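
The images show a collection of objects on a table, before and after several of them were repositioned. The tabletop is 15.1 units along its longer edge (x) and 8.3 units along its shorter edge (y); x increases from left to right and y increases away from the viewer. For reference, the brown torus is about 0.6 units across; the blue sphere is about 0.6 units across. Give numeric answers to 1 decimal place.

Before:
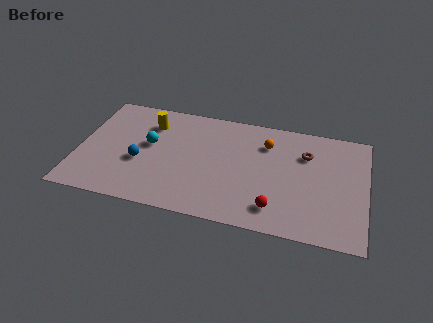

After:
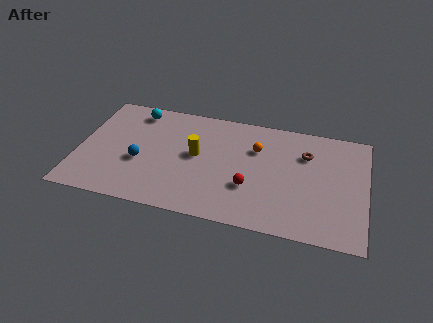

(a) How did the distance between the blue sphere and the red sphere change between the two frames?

-1.6

The distance was about 7.4 in the first image and 5.8 in the second, so they moved 1.6 units closer together.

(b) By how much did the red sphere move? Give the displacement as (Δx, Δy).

(-1.4, 1.2)

From the two frames, the red sphere sits at roughly (10.5, 1.6) before and (9.1, 2.8) after.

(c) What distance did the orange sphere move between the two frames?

0.7

The orange sphere moved from about (9.8, 6.2) to (9.3, 5.7), a distance of √(0.5² + 0.5²) ≈ 0.7.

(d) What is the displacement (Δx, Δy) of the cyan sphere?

(-0.9, 2.4)

From the two frames, the cyan sphere sits at roughly (3.7, 4.7) before and (2.8, 7.1) after.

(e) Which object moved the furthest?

the yellow cylinder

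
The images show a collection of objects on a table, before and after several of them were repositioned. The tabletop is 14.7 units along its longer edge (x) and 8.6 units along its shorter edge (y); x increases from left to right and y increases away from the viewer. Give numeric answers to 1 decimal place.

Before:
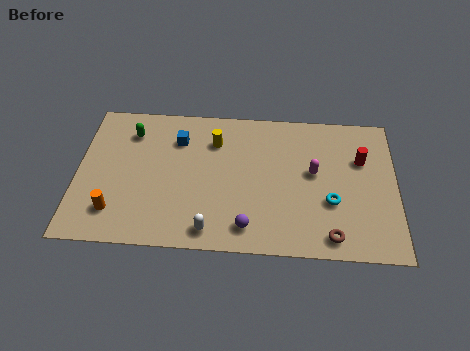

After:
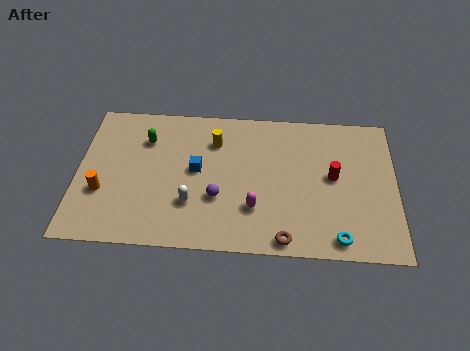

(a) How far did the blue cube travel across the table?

2.0

From (4.6, 6.4) to (5.5, 4.6), the blue cube covered √(0.9² + 1.8²) ≈ 2.0 units.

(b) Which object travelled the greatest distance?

the magenta capsule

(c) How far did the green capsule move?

0.8

The green capsule was near (2.4, 6.7) before and (3.1, 6.3) after, so it travelled √(0.7² + 0.4²) ≈ 0.8 units.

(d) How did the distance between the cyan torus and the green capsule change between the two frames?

+0.4

Before: roughly 10.0 units apart; after: 10.4. That's 0.4 units further apart.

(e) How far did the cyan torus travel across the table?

2.1

The cyan torus was near (11.7, 3.1) before and (12.0, 1.0) after, so it travelled √(0.3² + 2.1²) ≈ 2.1 units.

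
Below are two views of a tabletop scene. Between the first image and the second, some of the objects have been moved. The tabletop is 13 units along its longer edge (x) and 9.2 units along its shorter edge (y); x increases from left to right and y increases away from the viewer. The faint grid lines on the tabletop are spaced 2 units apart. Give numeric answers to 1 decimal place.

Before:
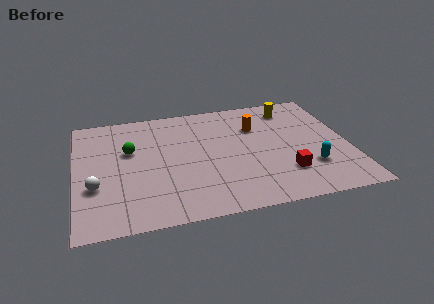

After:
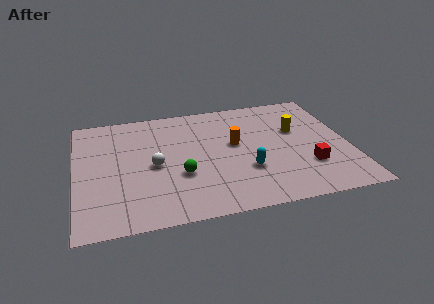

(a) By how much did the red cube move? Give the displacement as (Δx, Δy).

(1.1, 0.3)

From the two frames, the red cube sits at roughly (9.8, 2.4) before and (10.9, 2.7) after.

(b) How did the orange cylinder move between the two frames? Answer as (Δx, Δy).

(-1.1, -1.2)

From the two frames, the orange cylinder sits at roughly (8.7, 6.4) before and (7.6, 5.2) after.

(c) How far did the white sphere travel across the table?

3.0

The white sphere was near (0.9, 3.2) before and (3.7, 4.3) after, so it travelled √(2.8² + 1.1²) ≈ 3.0 units.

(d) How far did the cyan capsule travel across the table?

3.0

From (11.0, 2.6) to (8.0, 3.0), the cyan capsule covered √(3.0² + 0.4²) ≈ 3.0 units.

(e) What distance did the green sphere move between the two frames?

3.3

From (2.6, 5.7) to (4.9, 3.3), the green sphere covered √(2.3² + 2.4²) ≈ 3.3 units.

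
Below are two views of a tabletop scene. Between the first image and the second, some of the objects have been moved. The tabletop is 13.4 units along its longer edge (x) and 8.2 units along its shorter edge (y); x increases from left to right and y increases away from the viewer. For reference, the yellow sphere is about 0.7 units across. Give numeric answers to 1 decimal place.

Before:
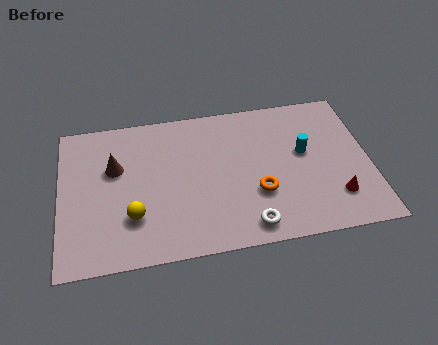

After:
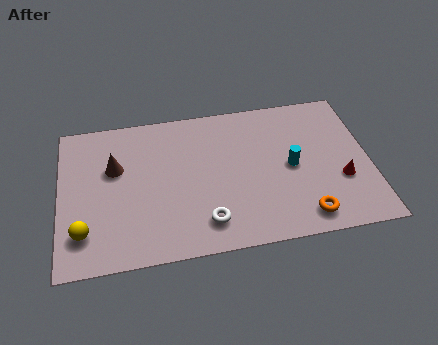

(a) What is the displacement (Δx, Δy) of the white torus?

(-1.8, 0.5)

The white torus started near (8.0, 1.1) and ended near (6.2, 1.6).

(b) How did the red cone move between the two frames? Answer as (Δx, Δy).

(0.3, 0.9)

The red cone started near (11.8, 2.0) and ended near (12.1, 2.9).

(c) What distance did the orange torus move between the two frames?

2.5

From (8.5, 2.8) to (10.4, 1.2), the orange torus covered √(1.9² + 1.6²) ≈ 2.5 units.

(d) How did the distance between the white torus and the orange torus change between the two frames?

+2.4

The distance was about 1.8 in the first image and 4.2 in the second, so they moved 2.4 units further apart.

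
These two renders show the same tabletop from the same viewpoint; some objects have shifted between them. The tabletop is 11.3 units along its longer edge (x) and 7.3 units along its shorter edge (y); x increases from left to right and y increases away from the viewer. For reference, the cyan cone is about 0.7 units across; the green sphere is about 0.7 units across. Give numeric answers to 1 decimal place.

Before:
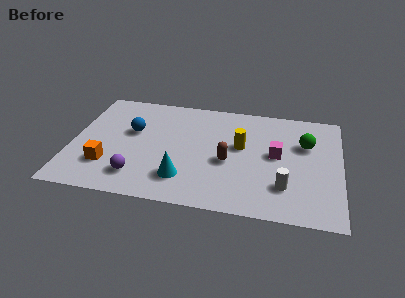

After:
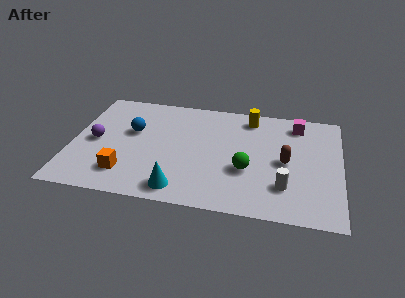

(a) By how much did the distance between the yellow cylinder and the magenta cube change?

+0.5

They were about 1.5 units apart before and 2.0 after — 0.5 units further apart.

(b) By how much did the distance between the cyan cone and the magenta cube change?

+2.5

They were about 4.4 units apart before and 6.9 after — 2.5 units further apart.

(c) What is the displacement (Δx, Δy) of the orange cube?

(0.8, -0.4)

The orange cube started near (1.6, 2.0) and ended near (2.4, 1.6).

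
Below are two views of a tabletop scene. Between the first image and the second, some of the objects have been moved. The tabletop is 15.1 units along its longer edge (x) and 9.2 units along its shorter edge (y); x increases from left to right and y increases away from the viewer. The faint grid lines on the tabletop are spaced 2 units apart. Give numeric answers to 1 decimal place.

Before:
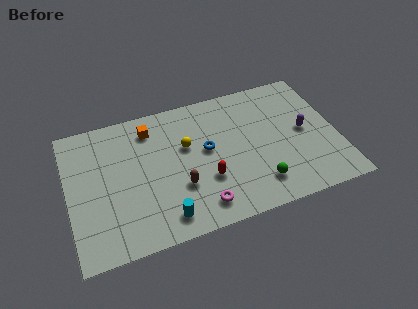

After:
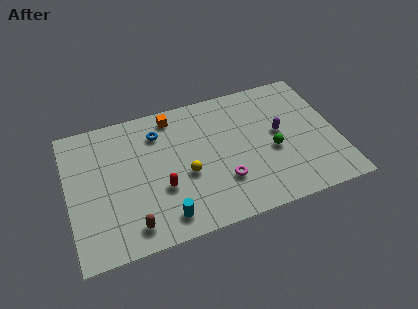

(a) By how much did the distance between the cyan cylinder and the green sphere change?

+1.5

The distance was about 5.3 in the first image and 6.8 in the second, so they moved 1.5 units further apart.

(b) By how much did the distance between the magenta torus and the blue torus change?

+1.8

Before: roughly 3.7 units apart; after: 5.5. That's 1.8 units further apart.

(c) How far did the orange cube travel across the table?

1.4

The orange cube was near (4.8, 7.5) before and (6.1, 8.0) after, so it travelled √(1.3² + 0.5²) ≈ 1.4 units.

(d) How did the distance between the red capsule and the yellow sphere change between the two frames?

-1.3

Before: roughly 2.8 units apart; after: 1.5. That's 1.3 units closer together.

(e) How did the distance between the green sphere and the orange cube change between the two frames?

-1.2

Before: roughly 7.9 units apart; after: 6.7. That's 1.2 units closer together.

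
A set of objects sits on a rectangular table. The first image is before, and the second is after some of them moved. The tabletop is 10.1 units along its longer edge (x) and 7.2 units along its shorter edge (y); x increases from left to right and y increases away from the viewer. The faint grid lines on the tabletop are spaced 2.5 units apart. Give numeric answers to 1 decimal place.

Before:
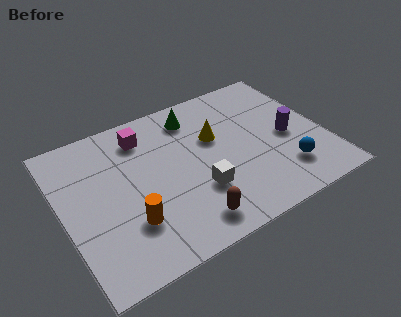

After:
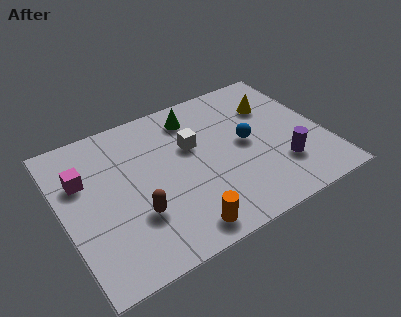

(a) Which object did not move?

the green cone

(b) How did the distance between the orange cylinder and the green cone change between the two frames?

+0.3

The distance was about 4.9 in the first image and 5.2 in the second, so they moved 0.3 units further apart.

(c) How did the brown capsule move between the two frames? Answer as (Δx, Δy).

(-1.8, 1.2)

The brown capsule started near (4.4, 1.1) and ended near (2.6, 2.3).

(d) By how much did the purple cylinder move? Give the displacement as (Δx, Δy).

(-0.5, -1.3)

From the two frames, the purple cylinder sits at roughly (8.7, 3.3) before and (8.2, 2.0) after.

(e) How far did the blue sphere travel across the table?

2.3

From (8.3, 1.7) to (7.1, 3.7), the blue sphere covered √(1.2² + 2.0²) ≈ 2.3 units.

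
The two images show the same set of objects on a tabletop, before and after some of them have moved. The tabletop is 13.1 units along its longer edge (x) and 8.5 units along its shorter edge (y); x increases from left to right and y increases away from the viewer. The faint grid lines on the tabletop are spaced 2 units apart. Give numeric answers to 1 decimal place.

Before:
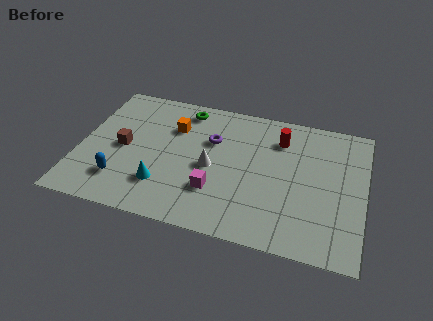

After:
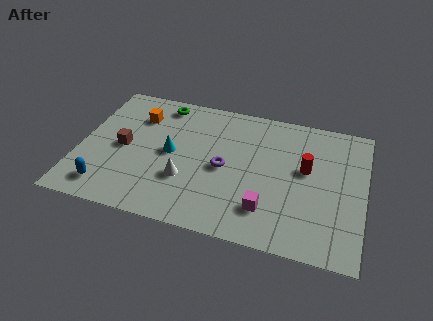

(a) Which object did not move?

the brown cube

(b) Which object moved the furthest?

the magenta cube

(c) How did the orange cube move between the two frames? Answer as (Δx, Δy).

(-1.7, 0.3)

From the two frames, the orange cube sits at roughly (4.2, 6.0) before and (2.5, 6.3) after.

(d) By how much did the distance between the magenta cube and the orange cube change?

+3.5

The distance was about 4.1 in the first image and 7.6 in the second, so they moved 3.5 units further apart.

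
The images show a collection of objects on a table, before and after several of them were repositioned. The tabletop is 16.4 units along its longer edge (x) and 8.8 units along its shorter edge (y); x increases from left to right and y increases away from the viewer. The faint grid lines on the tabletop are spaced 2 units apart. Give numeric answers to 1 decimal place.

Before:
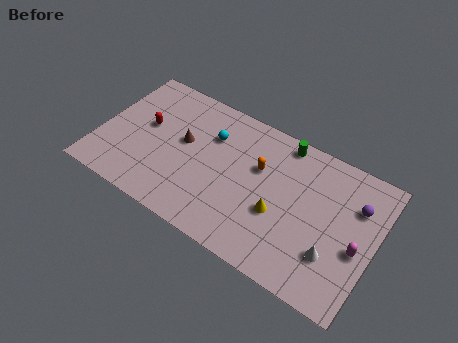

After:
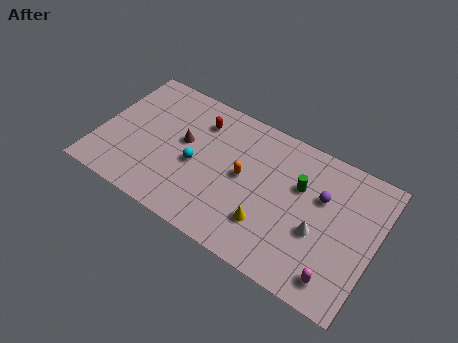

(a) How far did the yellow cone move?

1.1

From (10.9, 3.4) to (10.4, 2.4), the yellow cone covered √(0.5² + 1.0²) ≈ 1.1 units.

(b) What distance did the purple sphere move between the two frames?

2.1

From (15.1, 6.2) to (13.1, 5.7), the purple sphere covered √(2.0² + 0.5²) ≈ 2.1 units.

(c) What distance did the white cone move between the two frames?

1.3

The white cone moved from about (14.2, 2.6) to (13.2, 3.5), a distance of √(1.0² + 0.9²) ≈ 1.3.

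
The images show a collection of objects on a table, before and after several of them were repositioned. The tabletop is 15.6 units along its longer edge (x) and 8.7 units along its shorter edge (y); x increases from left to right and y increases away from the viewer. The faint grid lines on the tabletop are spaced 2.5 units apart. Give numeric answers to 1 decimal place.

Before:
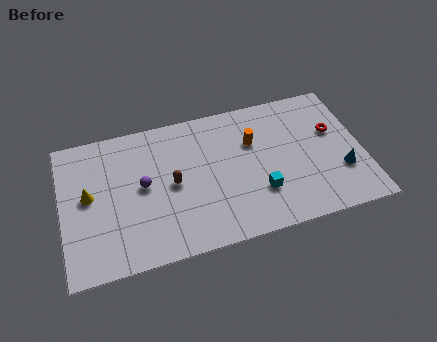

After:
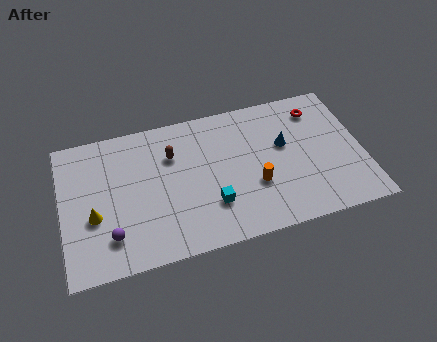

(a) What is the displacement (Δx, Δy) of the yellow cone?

(0.2, -1.3)

The yellow cone started near (1.4, 4.7) and ended near (1.6, 3.4).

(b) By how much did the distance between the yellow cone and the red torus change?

-0.4

The distance was about 12.8 in the first image and 12.4 in the second, so they moved 0.4 units closer together.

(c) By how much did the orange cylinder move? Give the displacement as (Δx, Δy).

(-0.1, -2.7)

From the two frames, the orange cylinder sits at roughly (10.0, 5.8) before and (9.9, 3.1) after.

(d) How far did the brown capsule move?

1.8

The brown capsule moved from about (5.7, 4.3) to (5.8, 6.1), a distance of √(0.1² + 1.8²) ≈ 1.8.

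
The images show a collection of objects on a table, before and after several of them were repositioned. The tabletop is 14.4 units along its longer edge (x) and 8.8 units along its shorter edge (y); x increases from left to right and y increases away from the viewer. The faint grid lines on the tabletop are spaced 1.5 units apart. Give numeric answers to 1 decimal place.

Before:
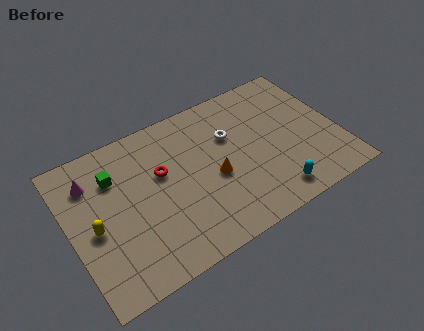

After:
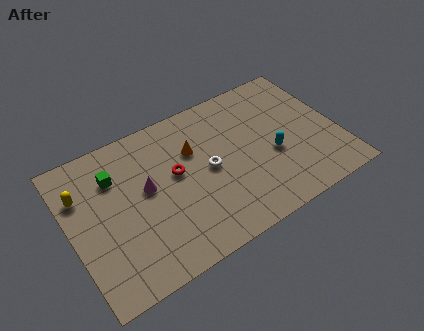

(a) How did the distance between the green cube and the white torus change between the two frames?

-1.0

Before: roughly 6.2 units apart; after: 5.2. That's 1.0 units closer together.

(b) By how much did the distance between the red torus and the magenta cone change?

-2.2

The distance was about 3.8 in the first image and 1.6 in the second, so they moved 2.2 units closer together.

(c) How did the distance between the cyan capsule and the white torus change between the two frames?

-1.3

The distance was about 4.8 in the first image and 3.5 in the second, so they moved 1.3 units closer together.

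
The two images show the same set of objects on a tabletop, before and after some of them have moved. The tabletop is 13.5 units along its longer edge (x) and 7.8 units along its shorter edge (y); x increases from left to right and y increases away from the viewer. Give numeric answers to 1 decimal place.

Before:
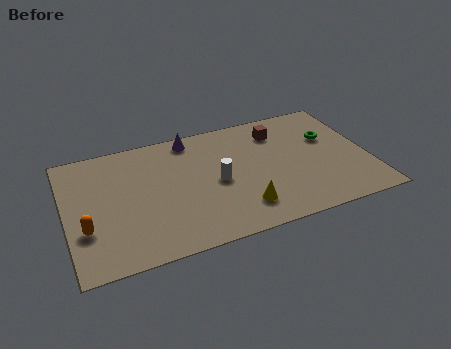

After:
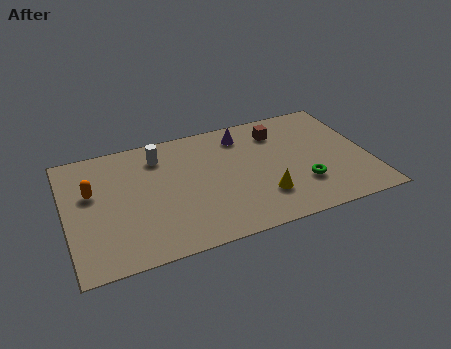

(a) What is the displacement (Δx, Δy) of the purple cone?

(2.3, -0.5)

The purple cone started near (5.8, 6.9) and ended near (8.1, 6.4).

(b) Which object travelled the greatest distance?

the white cylinder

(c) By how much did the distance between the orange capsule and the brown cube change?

-1.0

They were about 9.6 units apart before and 8.6 after — 1.0 units closer together.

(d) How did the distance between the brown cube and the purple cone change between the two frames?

-2.4

The distance was about 4.0 in the first image and 1.6 in the second, so they moved 2.4 units closer together.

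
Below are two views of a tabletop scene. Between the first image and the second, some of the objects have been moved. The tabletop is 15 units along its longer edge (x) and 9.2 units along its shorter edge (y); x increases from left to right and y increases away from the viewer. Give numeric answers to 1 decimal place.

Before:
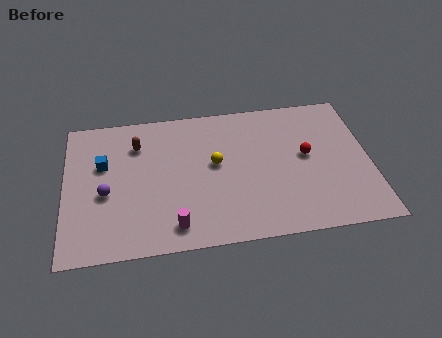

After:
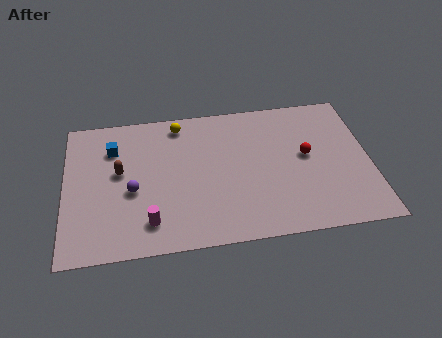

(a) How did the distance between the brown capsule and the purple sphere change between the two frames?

-2.0

They were about 3.4 units apart before and 1.4 after — 2.0 units closer together.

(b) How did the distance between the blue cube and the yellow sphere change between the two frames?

-2.0

The distance was about 5.5 in the first image and 3.5 in the second, so they moved 2.0 units closer together.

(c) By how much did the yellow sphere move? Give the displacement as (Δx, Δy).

(-1.7, 2.9)

The yellow sphere started near (7.4, 5.1) and ended near (5.7, 8.0).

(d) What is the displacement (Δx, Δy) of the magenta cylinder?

(-1.2, 0.4)

The magenta cylinder started near (5.3, 1.4) and ended near (4.1, 1.8).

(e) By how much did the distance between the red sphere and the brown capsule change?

+0.7

Before: roughly 8.5 units apart; after: 9.2. That's 0.7 units further apart.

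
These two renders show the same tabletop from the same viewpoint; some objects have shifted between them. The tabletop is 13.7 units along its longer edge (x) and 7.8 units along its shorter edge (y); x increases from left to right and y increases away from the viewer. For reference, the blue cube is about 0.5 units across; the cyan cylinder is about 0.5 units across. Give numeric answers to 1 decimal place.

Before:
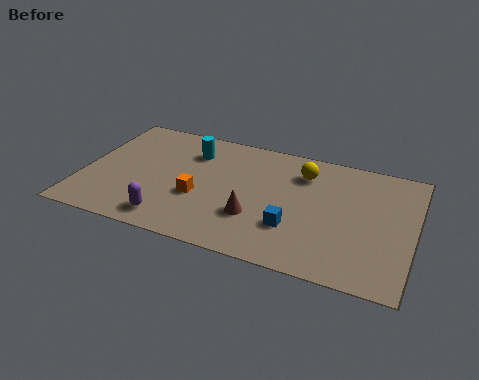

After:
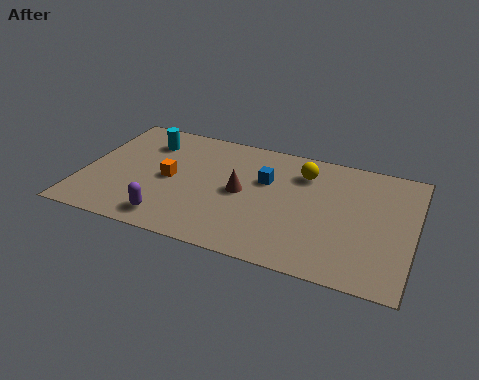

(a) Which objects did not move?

the purple capsule and the yellow sphere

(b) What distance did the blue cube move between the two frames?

3.0

The blue cube was near (8.9, 2.4) before and (7.5, 5.0) after, so it travelled √(1.4² + 2.6²) ≈ 3.0 units.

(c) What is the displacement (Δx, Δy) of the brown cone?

(-0.7, 1.4)

From the two frames, the brown cone sits at roughly (7.3, 2.5) before and (6.6, 3.9) after.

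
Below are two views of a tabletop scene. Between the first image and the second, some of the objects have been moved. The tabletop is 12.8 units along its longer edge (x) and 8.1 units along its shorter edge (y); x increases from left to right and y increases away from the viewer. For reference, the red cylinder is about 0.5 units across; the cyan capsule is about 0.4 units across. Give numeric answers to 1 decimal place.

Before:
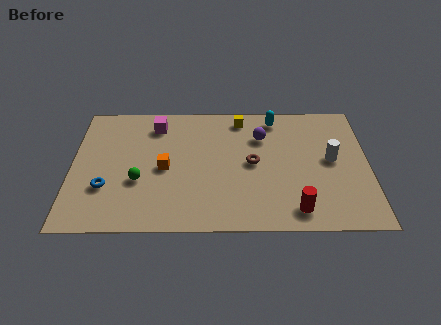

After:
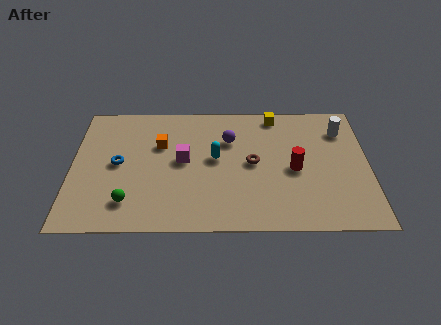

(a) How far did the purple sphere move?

1.4

From (8.2, 5.8) to (6.8, 5.6), the purple sphere covered √(1.4² + 0.2²) ≈ 1.4 units.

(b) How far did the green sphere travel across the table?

1.4

The green sphere was near (2.9, 3.0) before and (2.5, 1.7) after, so it travelled √(0.4² + 1.3²) ≈ 1.4 units.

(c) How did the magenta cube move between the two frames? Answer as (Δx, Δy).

(1.2, -2.3)

The magenta cube started near (3.6, 6.6) and ended near (4.8, 4.3).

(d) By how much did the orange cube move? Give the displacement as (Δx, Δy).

(-0.2, 1.5)

The orange cube started near (4.0, 3.8) and ended near (3.8, 5.3).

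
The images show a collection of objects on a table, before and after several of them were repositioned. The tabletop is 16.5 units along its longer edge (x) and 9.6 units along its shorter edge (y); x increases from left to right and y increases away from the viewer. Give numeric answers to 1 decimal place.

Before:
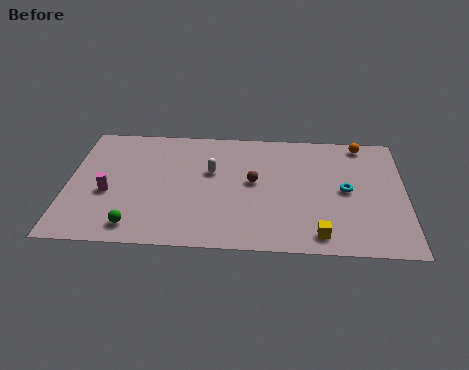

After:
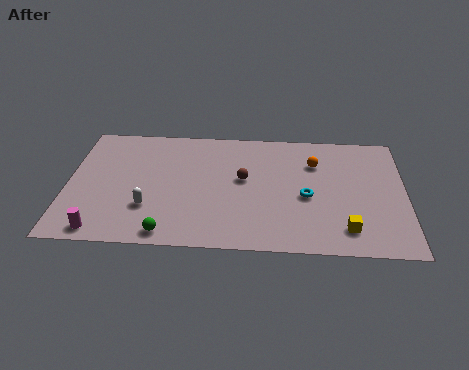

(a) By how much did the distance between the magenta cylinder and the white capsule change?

-2.5

The distance was about 5.4 in the first image and 2.9 in the second, so they moved 2.5 units closer together.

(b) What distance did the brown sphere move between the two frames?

0.5

From (9.1, 5.2) to (8.6, 5.4), the brown sphere covered √(0.5² + 0.2²) ≈ 0.5 units.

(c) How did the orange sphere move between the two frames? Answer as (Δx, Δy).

(-2.3, -1.7)

The orange sphere was at about (14.4, 8.6) and moved to about (12.1, 6.9).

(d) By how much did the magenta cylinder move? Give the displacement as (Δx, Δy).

(-0.2, -2.9)

The magenta cylinder started near (2.0, 3.9) and ended near (1.8, 1.0).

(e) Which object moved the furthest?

the white capsule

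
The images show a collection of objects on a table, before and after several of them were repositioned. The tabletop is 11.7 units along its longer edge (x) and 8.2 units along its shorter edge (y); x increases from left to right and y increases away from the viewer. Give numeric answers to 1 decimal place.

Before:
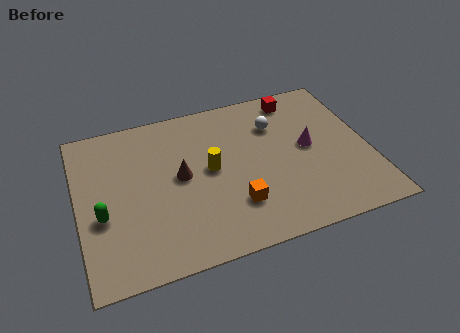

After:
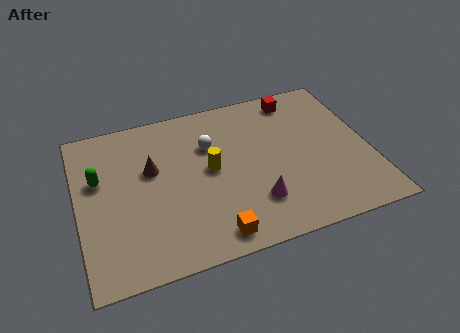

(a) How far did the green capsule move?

1.9

The green capsule moved from about (0.9, 3.2) to (0.9, 5.1), a distance of √(0.0² + 1.9²) ≈ 1.9.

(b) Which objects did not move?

the red cube and the yellow cylinder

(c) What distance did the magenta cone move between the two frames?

3.3

The magenta cone moved from about (9.3, 4.3) to (6.9, 2.1), a distance of √(2.4² + 2.2²) ≈ 3.3.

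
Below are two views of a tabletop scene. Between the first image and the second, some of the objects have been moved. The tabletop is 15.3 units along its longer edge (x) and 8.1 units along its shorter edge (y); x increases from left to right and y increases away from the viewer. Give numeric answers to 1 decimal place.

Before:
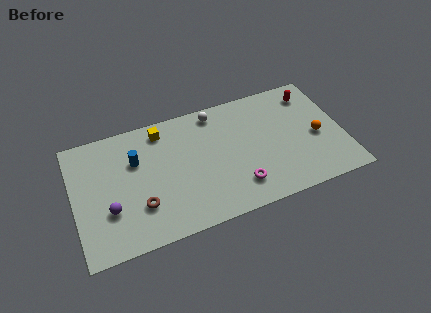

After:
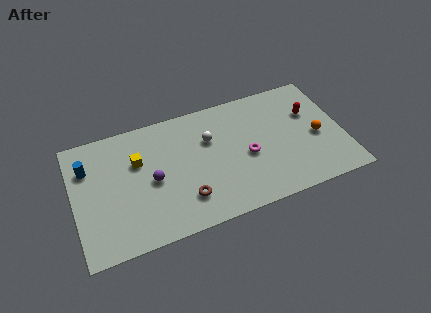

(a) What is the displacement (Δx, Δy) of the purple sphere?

(2.5, 1.1)

The purple sphere started near (1.9, 2.7) and ended near (4.4, 3.8).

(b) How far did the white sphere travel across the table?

1.8

The white sphere was near (8.3, 7.1) before and (7.8, 5.4) after, so it travelled √(0.5² + 1.7²) ≈ 1.8 units.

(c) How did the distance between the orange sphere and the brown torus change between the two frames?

-2.4

They were about 10.3 units apart before and 7.9 after — 2.4 units closer together.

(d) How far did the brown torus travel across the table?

2.5

The brown torus moved from about (3.6, 2.4) to (6.1, 2.0), a distance of √(2.5² + 0.4²) ≈ 2.5.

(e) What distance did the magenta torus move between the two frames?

1.9

From (9.1, 1.8) to (9.8, 3.6), the magenta torus covered √(0.7² + 1.8²) ≈ 1.9 units.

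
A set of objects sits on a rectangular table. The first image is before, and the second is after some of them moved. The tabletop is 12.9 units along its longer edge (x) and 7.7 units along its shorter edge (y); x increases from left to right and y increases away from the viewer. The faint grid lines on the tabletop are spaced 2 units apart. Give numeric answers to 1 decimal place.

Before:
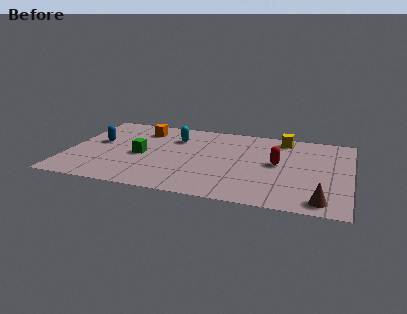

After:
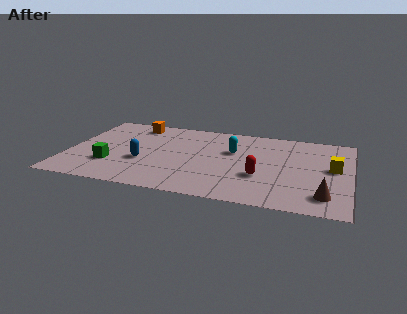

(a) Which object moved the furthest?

the yellow cube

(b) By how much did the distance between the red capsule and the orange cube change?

+0.5

Before: roughly 6.7 units apart; after: 7.2. That's 0.5 units further apart.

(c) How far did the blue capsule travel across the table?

2.7

The blue capsule was near (1.3, 4.4) before and (3.5, 2.9) after, so it travelled √(2.2² + 1.5²) ≈ 2.7 units.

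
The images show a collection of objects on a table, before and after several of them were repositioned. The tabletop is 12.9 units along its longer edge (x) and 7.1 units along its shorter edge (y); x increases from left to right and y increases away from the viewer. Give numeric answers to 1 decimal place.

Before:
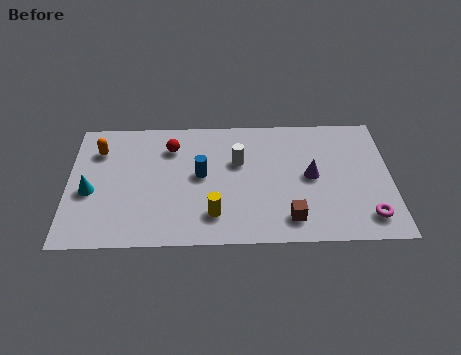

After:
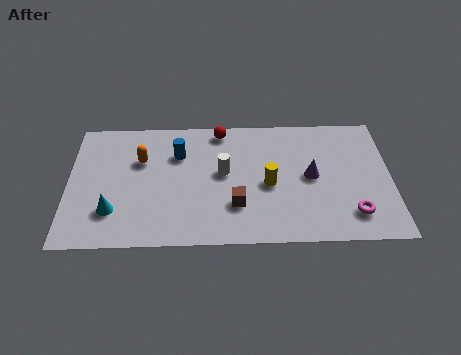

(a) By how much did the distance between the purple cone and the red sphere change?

-1.4

They were about 5.9 units apart before and 4.5 after — 1.4 units closer together.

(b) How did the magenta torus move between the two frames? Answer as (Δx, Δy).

(-0.6, 0.2)

The magenta torus started near (11.9, 1.3) and ended near (11.3, 1.5).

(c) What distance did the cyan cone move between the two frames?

1.4

The cyan cone moved from about (0.9, 3.0) to (1.8, 1.9), a distance of √(0.9² + 1.1²) ≈ 1.4.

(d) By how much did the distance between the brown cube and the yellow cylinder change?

-1.3

The distance was about 3.0 in the first image and 1.7 in the second, so they moved 1.3 units closer together.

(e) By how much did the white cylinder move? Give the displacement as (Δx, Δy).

(-0.6, -0.6)

The white cylinder started near (6.8, 4.5) and ended near (6.2, 3.9).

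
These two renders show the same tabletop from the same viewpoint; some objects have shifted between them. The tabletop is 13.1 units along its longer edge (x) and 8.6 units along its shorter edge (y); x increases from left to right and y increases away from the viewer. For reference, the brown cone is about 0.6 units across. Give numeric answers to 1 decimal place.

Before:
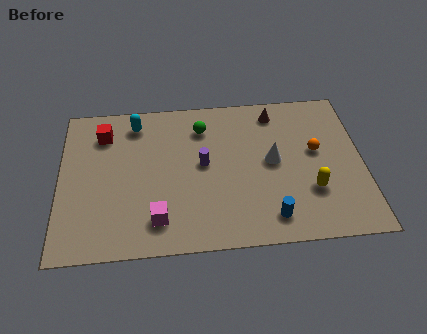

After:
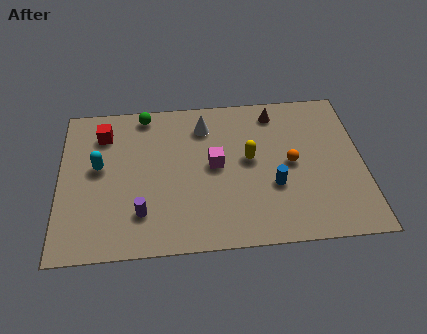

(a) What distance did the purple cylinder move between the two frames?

3.7

From (6.2, 4.6) to (3.5, 2.1), the purple cylinder covered √(2.7² + 2.5²) ≈ 3.7 units.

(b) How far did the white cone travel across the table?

3.7

The white cone was near (9.2, 4.5) before and (6.3, 6.8) after, so it travelled √(2.9² + 2.3²) ≈ 3.7 units.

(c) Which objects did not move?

the red cube and the brown cone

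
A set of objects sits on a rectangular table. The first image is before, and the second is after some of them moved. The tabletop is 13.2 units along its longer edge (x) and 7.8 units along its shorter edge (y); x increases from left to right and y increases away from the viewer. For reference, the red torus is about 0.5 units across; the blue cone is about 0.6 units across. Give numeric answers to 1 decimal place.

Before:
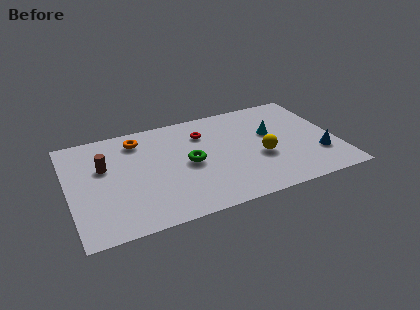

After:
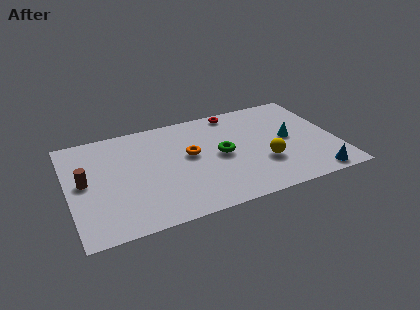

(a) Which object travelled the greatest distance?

the orange torus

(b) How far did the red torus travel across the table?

2.1

The red torus was near (6.8, 5.8) before and (8.5, 7.0) after, so it travelled √(1.7² + 1.2²) ≈ 2.1 units.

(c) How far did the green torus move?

1.6

The green torus moved from about (5.9, 3.8) to (7.5, 3.9), a distance of √(1.6² + 0.1²) ≈ 1.6.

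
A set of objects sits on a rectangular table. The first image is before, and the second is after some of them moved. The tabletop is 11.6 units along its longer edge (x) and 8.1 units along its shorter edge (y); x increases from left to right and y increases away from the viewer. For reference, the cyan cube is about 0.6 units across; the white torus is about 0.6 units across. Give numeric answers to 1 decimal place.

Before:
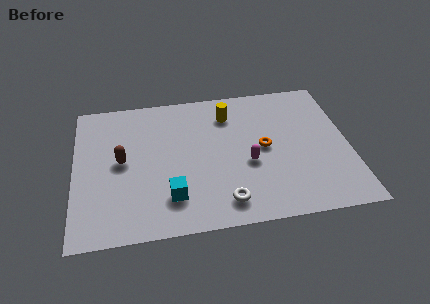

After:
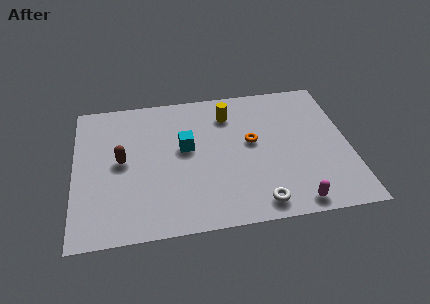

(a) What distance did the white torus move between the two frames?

1.4

From (6.2, 1.3) to (7.6, 1.0), the white torus covered √(1.4² + 0.3²) ≈ 1.4 units.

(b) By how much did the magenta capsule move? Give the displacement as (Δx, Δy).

(1.8, -2.5)

The magenta capsule started near (7.3, 3.3) and ended near (9.1, 0.8).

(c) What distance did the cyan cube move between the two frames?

2.8

The cyan cube moved from about (4.0, 1.9) to (4.7, 4.6), a distance of √(0.7² + 2.7²) ≈ 2.8.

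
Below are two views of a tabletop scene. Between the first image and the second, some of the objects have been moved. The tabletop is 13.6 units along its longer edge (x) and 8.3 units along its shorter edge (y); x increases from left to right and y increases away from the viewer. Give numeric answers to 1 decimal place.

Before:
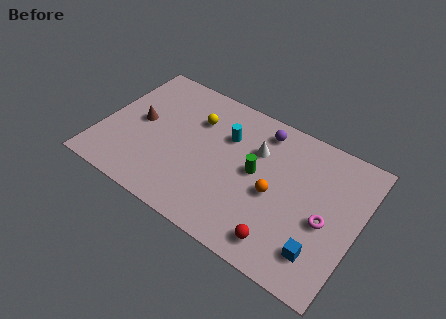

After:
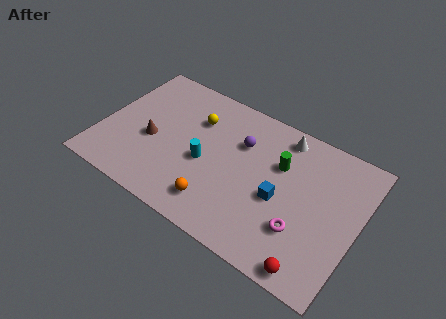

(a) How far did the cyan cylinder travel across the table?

2.2

From (6.4, 5.7) to (5.6, 3.6), the cyan cylinder covered √(0.8² + 2.1²) ≈ 2.2 units.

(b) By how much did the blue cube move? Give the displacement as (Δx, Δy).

(-2.4, 1.8)

From the two frames, the blue cube sits at roughly (12.0, 1.8) before and (9.6, 3.6) after.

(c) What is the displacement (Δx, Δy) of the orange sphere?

(-2.7, -2.1)

The orange sphere was at about (9.3, 3.7) and moved to about (6.6, 1.6).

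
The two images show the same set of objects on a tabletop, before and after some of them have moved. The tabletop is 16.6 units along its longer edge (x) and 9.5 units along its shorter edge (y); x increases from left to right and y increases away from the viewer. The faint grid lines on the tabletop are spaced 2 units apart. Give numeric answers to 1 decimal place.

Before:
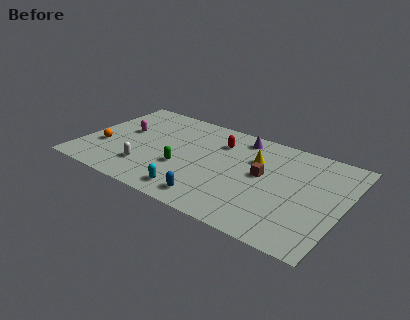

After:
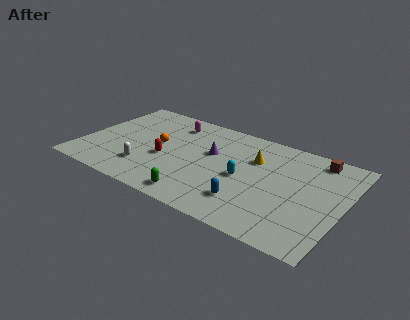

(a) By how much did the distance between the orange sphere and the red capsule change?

-6.6

They were about 8.0 units apart before and 1.4 after — 6.6 units closer together.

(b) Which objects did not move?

the white capsule and the yellow cone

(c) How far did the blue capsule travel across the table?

2.3

From (8.9, 1.4) to (11.0, 2.3), the blue capsule covered √(2.1² + 0.9²) ≈ 2.3 units.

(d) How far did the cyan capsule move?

4.1

From (7.6, 1.4) to (10.4, 4.4), the cyan capsule covered √(2.8² + 3.0²) ≈ 4.1 units.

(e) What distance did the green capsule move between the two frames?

2.7

The green capsule moved from about (6.6, 3.5) to (8.0, 1.2), a distance of √(1.4² + 2.3²) ≈ 2.7.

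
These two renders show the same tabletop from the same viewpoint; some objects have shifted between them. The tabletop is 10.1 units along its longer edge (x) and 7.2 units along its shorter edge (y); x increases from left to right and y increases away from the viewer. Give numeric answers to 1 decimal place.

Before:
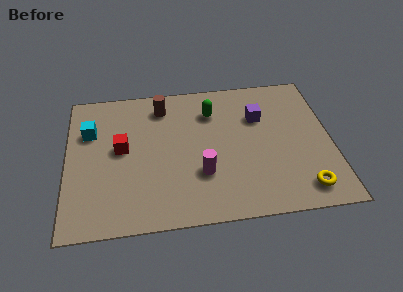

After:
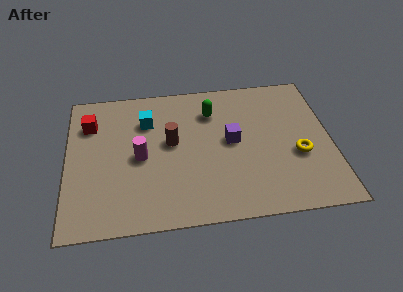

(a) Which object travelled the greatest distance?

the magenta cylinder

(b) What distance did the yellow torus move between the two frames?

1.7

The yellow torus was near (8.9, 1.1) before and (8.8, 2.8) after, so it travelled √(0.1² + 1.7²) ≈ 1.7 units.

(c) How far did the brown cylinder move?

1.9

The brown cylinder was near (3.7, 5.9) before and (4.0, 4.0) after, so it travelled √(0.3² + 1.9²) ≈ 1.9 units.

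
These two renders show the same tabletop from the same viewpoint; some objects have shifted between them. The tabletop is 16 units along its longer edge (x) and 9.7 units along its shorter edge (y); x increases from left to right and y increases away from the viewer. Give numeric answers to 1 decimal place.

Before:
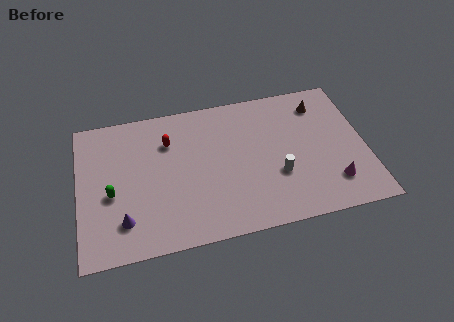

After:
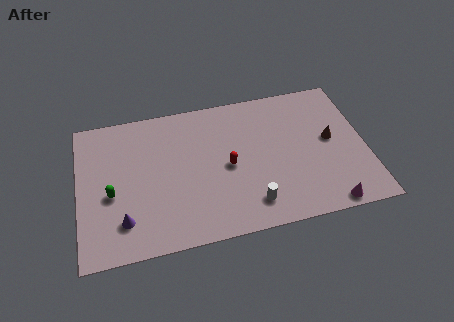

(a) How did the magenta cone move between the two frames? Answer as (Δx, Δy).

(-0.4, -1.4)

The magenta cone was at about (14.0, 2.2) and moved to about (13.6, 0.8).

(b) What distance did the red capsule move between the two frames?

4.0

The red capsule was near (5.1, 7.0) before and (8.3, 4.6) after, so it travelled √(3.2² + 2.4²) ≈ 4.0 units.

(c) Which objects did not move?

the green capsule and the purple cone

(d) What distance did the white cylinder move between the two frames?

2.3

From (11.0, 3.4) to (9.4, 1.8), the white cylinder covered √(1.6² + 1.6²) ≈ 2.3 units.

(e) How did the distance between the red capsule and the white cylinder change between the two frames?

-3.9

The distance was about 6.9 in the first image and 3.0 in the second, so they moved 3.9 units closer together.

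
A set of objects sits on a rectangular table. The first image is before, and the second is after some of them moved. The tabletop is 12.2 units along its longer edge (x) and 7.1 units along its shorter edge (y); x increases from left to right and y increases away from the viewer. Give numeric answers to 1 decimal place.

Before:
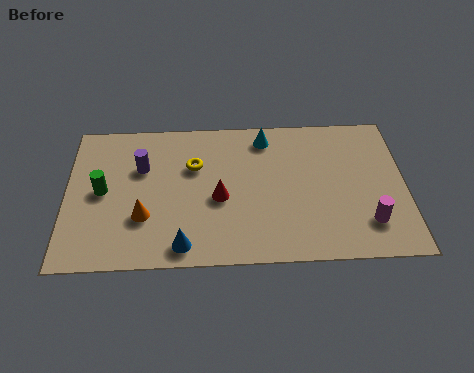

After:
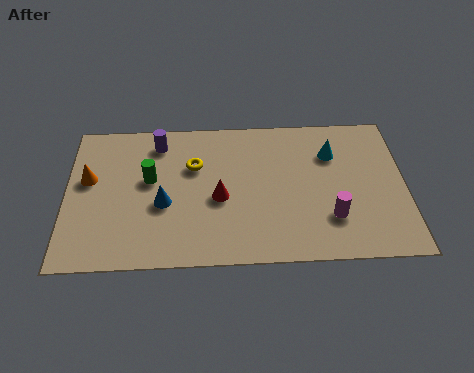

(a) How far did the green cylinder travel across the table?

1.8

From (1.3, 3.6) to (3.0, 4.1), the green cylinder covered √(1.7² + 0.5²) ≈ 1.8 units.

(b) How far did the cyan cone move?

2.6

The cyan cone was near (7.2, 6.0) before and (9.6, 5.1) after, so it travelled √(2.4² + 0.9²) ≈ 2.6 units.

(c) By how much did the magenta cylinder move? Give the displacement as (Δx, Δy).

(-1.3, 0.3)

The magenta cylinder was at about (10.8, 1.7) and moved to about (9.5, 2.0).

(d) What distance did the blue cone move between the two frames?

2.1

The blue cone was near (4.2, 0.9) before and (3.5, 2.9) after, so it travelled √(0.7² + 2.0²) ≈ 2.1 units.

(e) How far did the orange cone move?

2.8

The orange cone moved from about (2.8, 2.3) to (0.8, 4.2), a distance of √(2.0² + 1.9²) ≈ 2.8.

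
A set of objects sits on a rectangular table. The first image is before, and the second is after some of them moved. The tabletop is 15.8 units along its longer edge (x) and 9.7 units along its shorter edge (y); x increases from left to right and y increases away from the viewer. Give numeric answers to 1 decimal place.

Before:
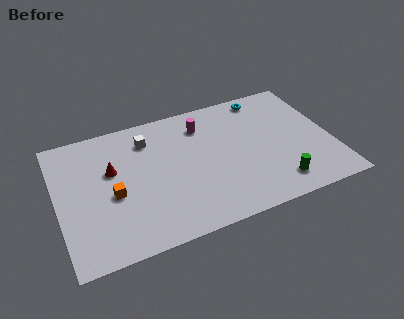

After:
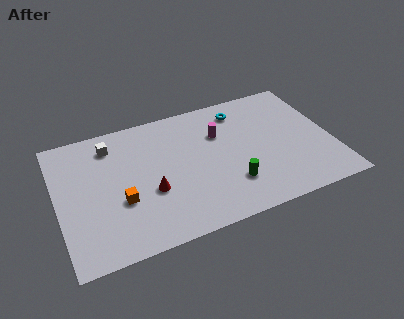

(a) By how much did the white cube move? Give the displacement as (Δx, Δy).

(-2.1, 0.3)

From the two frames, the white cube sits at roughly (5.4, 7.6) before and (3.3, 7.9) after.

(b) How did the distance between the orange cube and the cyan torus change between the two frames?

-1.7

They were about 10.3 units apart before and 8.6 after — 1.7 units closer together.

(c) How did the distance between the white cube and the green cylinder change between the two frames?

-0.8

They were about 9.1 units apart before and 8.3 after — 0.8 units closer together.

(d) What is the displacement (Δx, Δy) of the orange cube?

(0.4, -0.6)

The orange cube was at about (3.1, 4.2) and moved to about (3.5, 3.6).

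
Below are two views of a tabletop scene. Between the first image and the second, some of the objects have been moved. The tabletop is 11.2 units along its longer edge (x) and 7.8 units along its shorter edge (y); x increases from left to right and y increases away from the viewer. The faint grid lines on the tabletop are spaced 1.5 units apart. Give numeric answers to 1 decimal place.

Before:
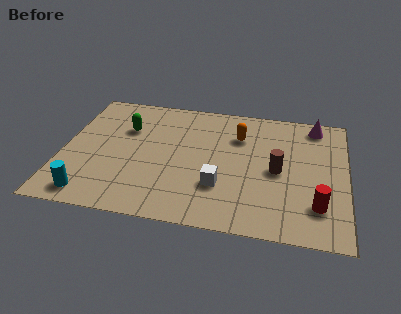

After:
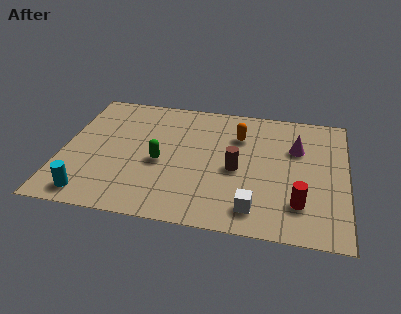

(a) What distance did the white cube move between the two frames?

1.8

From (6.3, 2.4) to (7.7, 1.3), the white cube covered √(1.4² + 1.1²) ≈ 1.8 units.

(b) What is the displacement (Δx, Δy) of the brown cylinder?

(-1.6, -0.2)

The brown cylinder started near (8.5, 3.7) and ended near (6.9, 3.5).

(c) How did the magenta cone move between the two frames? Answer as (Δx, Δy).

(-0.7, -1.6)

The magenta cone started near (9.9, 6.8) and ended near (9.2, 5.2).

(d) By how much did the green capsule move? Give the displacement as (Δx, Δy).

(1.5, -1.9)

The green capsule was at about (2.4, 5.3) and moved to about (3.9, 3.4).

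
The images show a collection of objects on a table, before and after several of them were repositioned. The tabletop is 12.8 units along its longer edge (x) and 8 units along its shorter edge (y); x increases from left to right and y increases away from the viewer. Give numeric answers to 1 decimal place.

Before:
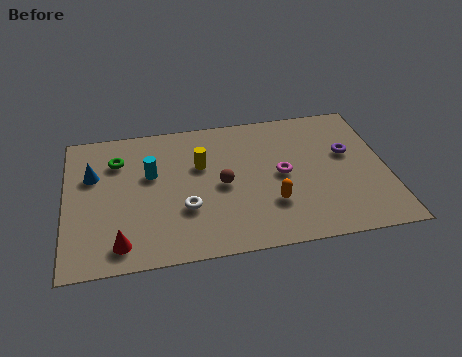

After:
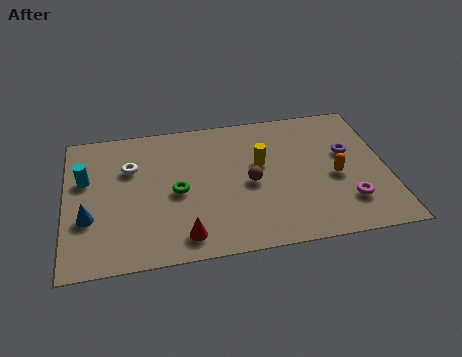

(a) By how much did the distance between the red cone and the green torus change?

-2.2

The distance was about 4.7 in the first image and 2.5 in the second, so they moved 2.2 units closer together.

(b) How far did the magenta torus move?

3.2

From (8.6, 4.0) to (11.1, 2.0), the magenta torus covered √(2.5² + 2.0²) ≈ 3.2 units.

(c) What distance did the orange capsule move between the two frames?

2.8

The orange capsule was near (8.1, 2.4) before and (10.7, 3.5) after, so it travelled √(2.6² + 1.1²) ≈ 2.8 units.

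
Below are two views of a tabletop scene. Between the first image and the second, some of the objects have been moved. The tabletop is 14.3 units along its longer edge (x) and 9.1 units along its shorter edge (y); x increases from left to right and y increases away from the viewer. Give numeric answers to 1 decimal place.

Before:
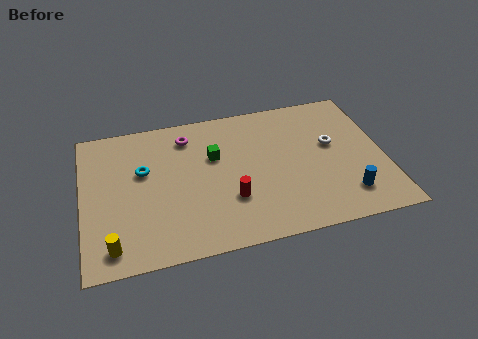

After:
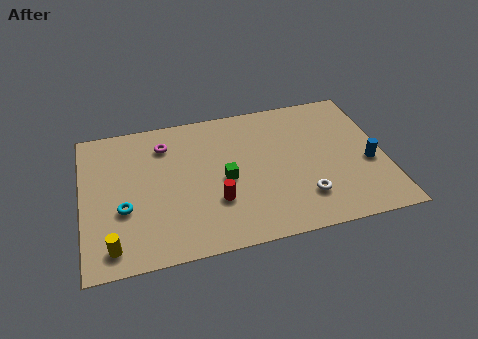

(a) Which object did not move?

the yellow cylinder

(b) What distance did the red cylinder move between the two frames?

0.7

The red cylinder moved from about (6.9, 2.9) to (6.2, 2.9), a distance of √(0.7² + 0.0²) ≈ 0.7.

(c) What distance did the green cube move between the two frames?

1.6

The green cube was near (6.3, 5.8) before and (6.7, 4.2) after, so it travelled √(0.4² + 1.6²) ≈ 1.6 units.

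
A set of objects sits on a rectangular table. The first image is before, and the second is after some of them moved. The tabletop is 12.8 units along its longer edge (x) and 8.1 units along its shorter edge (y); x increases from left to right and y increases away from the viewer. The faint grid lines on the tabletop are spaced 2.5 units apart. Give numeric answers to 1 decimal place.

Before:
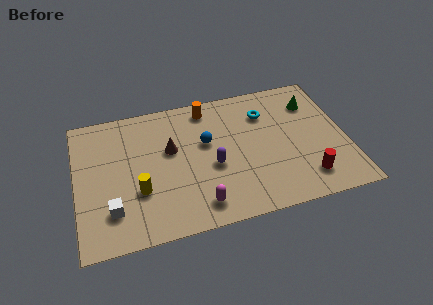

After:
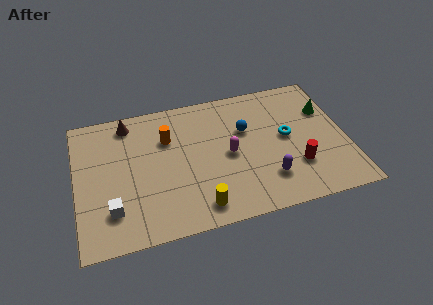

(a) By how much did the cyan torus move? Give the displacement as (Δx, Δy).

(0.9, -1.7)

The cyan torus started near (9.1, 6.0) and ended near (10.0, 4.3).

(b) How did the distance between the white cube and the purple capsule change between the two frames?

+2.3

Before: roughly 5.0 units apart; after: 7.3. That's 2.3 units further apart.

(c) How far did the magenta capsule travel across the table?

3.1

From (5.6, 1.3) to (7.2, 3.9), the magenta capsule covered √(1.6² + 2.6²) ≈ 3.1 units.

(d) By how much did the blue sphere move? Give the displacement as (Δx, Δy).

(1.9, 0.3)

From the two frames, the blue sphere sits at roughly (6.2, 4.9) before and (8.1, 5.2) after.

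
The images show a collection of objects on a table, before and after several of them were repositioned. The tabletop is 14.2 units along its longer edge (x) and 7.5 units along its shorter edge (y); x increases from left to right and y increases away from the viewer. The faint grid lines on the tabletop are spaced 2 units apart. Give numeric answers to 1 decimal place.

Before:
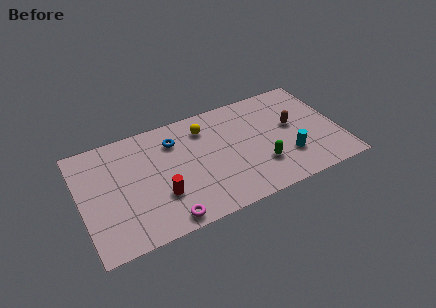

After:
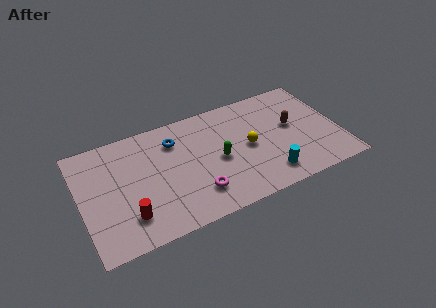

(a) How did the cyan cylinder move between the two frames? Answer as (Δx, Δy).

(-1.2, -0.8)

The cyan cylinder started near (11.2, 2.2) and ended near (10.0, 1.4).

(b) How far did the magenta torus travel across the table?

2.1

The magenta torus was near (4.3, 0.8) before and (6.1, 1.8) after, so it travelled √(1.8² + 1.0²) ≈ 2.1 units.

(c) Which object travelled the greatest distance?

the yellow sphere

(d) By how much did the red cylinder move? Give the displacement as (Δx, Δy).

(-1.8, -0.6)

The red cylinder was at about (4.2, 2.4) and moved to about (2.4, 1.8).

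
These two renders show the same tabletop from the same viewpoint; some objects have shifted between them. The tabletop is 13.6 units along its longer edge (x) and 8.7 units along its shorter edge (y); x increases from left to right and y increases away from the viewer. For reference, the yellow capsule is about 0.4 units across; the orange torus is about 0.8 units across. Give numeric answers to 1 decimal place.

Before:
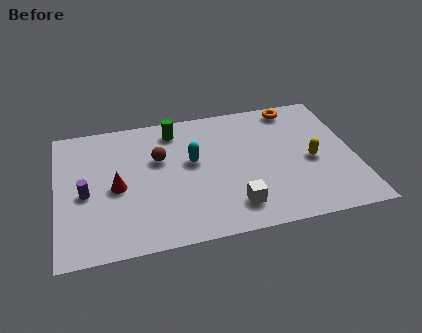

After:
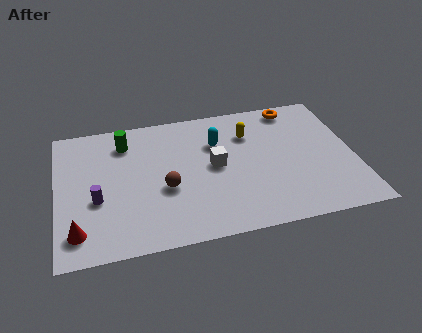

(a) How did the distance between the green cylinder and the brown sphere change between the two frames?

+1.8

They were about 2.0 units apart before and 3.8 after — 1.8 units further apart.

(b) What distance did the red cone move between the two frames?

3.0

From (2.7, 4.0) to (0.9, 1.6), the red cone covered √(1.8² + 2.4²) ≈ 3.0 units.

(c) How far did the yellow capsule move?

3.6

From (11.6, 3.9) to (8.9, 6.3), the yellow capsule covered √(2.7² + 2.4²) ≈ 3.6 units.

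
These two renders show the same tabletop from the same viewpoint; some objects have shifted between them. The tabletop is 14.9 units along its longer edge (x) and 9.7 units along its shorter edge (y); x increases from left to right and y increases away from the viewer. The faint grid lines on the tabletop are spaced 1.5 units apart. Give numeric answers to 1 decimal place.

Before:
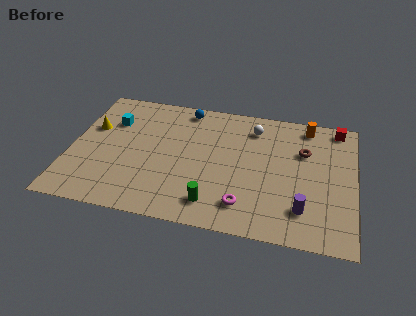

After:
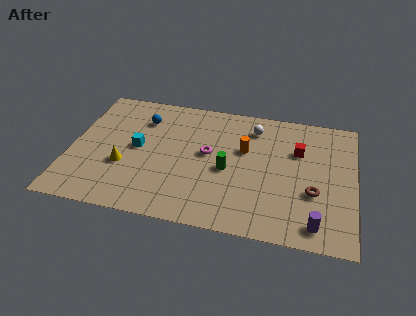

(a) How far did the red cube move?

3.0

The red cube was near (13.9, 8.7) before and (11.9, 6.5) after, so it travelled √(2.0² + 2.2²) ≈ 3.0 units.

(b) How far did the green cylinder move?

2.7

The green cylinder was near (7.7, 1.7) before and (8.3, 4.3) after, so it travelled √(0.6² + 2.6²) ≈ 2.7 units.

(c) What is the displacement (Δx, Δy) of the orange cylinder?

(-3.2, -2.5)

From the two frames, the orange cylinder sits at roughly (12.3, 8.5) before and (9.1, 6.0) after.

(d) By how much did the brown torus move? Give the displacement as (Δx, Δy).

(0.6, -3.0)

The brown torus started near (12.2, 6.5) and ended near (12.8, 3.5).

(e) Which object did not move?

the white sphere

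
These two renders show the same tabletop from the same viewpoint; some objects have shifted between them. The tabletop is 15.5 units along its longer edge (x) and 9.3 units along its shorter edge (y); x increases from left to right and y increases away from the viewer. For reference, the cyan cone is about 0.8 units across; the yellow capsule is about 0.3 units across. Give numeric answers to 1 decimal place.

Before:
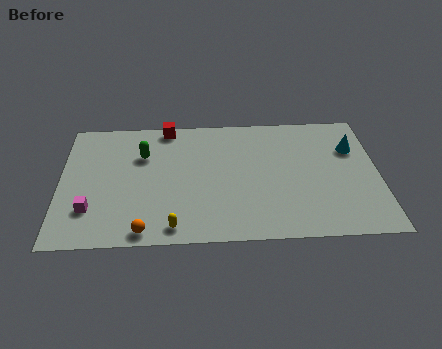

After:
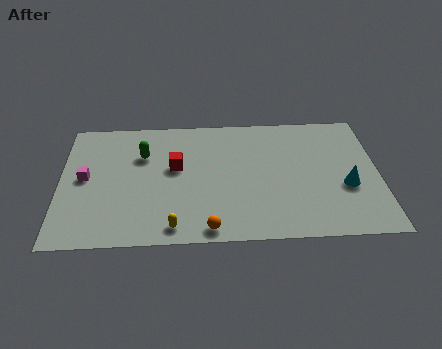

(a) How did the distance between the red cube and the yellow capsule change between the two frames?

-3.1

They were about 7.4 units apart before and 4.3 after — 3.1 units closer together.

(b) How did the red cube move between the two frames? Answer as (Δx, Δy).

(0.4, -3.1)

The red cube was at about (5.2, 8.5) and moved to about (5.6, 5.4).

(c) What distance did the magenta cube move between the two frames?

2.3

From (1.5, 2.5) to (1.2, 4.8), the magenta cube covered √(0.3² + 2.3²) ≈ 2.3 units.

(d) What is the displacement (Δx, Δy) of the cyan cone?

(-0.4, -2.8)

The cyan cone started near (14.3, 6.4) and ended near (13.9, 3.6).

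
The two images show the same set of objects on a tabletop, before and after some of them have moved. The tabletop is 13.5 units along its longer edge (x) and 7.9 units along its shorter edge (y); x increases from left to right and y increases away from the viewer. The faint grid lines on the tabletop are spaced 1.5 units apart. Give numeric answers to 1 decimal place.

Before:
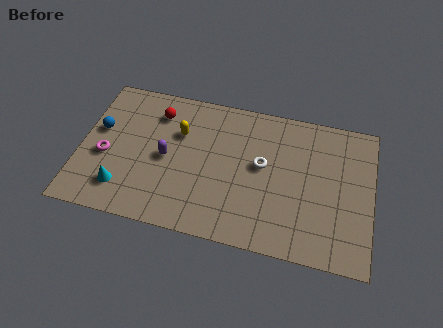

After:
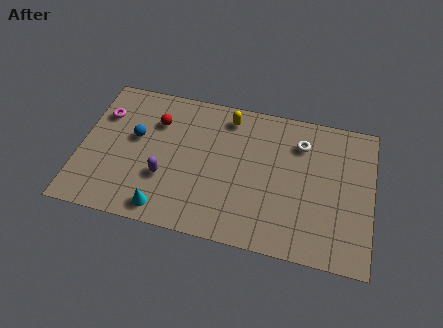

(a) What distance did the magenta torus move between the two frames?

2.3

The magenta torus was near (1.2, 3.3) before and (0.9, 5.6) after, so it travelled √(0.3² + 2.3²) ≈ 2.3 units.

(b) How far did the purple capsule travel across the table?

1.1

The purple capsule was near (4.0, 3.8) before and (4.0, 2.7) after, so it travelled √(0.0² + 1.1²) ≈ 1.1 units.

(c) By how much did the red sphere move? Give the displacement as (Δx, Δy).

(0.0, -0.5)

The red sphere started near (3.4, 6.2) and ended near (3.4, 5.7).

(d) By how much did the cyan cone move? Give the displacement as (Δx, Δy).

(2.0, -0.7)

The cyan cone started near (2.1, 1.7) and ended near (4.1, 1.0).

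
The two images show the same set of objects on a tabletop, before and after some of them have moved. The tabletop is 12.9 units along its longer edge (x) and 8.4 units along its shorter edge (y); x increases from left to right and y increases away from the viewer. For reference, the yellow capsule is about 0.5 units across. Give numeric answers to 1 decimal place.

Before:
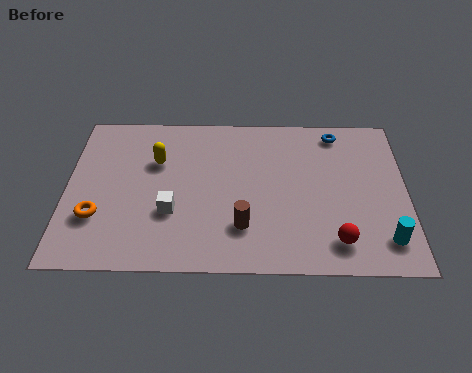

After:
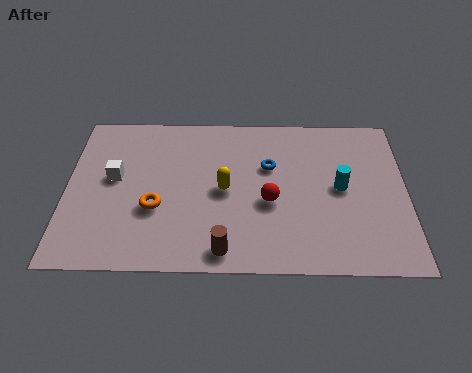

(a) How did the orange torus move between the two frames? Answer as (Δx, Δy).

(2.2, 0.5)

The orange torus started near (1.2, 2.6) and ended near (3.4, 3.1).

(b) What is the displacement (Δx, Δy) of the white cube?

(-2.2, 1.8)

The white cube was at about (4.0, 2.9) and moved to about (1.8, 4.7).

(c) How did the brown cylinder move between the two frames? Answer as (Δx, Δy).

(-0.7, -1.2)

The brown cylinder was at about (6.7, 2.2) and moved to about (6.0, 1.0).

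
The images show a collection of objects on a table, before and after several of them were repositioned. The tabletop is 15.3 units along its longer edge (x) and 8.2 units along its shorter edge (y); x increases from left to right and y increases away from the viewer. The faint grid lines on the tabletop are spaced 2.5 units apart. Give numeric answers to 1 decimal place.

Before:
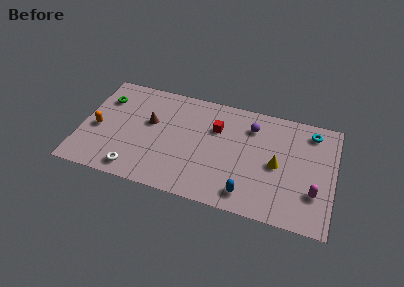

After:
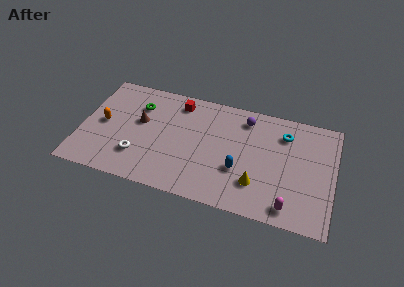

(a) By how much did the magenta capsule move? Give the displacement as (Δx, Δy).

(-1.4, -1.4)

The magenta capsule started near (14.2, 2.5) and ended near (12.8, 1.1).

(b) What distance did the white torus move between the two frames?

1.1

The white torus was near (3.5, 1.1) before and (3.6, 2.2) after, so it travelled √(0.1² + 1.1²) ≈ 1.1 units.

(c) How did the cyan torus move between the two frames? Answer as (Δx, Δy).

(-1.6, -0.6)

From the two frames, the cyan torus sits at roughly (13.8, 6.9) before and (12.2, 6.3) after.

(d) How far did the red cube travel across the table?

2.7

The red cube was near (8.1, 5.6) before and (5.7, 6.9) after, so it travelled √(2.4² + 1.3²) ≈ 2.7 units.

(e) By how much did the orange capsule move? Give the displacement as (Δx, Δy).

(0.3, 0.5)

The orange capsule started near (1.0, 3.6) and ended near (1.3, 4.1).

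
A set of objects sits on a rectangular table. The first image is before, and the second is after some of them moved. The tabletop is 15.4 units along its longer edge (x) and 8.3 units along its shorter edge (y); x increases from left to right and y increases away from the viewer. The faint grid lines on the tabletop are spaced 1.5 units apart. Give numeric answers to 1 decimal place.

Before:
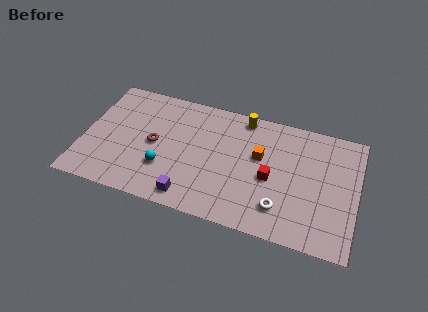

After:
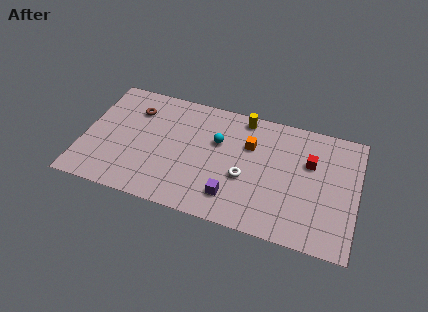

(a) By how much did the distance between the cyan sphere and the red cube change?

-0.8

The distance was about 6.0 in the first image and 5.2 in the second, so they moved 0.8 units closer together.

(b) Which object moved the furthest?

the cyan sphere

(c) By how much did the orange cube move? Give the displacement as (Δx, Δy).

(-0.6, 0.6)

The orange cube started near (9.9, 5.0) and ended near (9.3, 5.6).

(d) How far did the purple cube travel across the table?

2.4

The purple cube moved from about (6.3, 1.1) to (8.6, 1.8), a distance of √(2.3² + 0.7²) ≈ 2.4.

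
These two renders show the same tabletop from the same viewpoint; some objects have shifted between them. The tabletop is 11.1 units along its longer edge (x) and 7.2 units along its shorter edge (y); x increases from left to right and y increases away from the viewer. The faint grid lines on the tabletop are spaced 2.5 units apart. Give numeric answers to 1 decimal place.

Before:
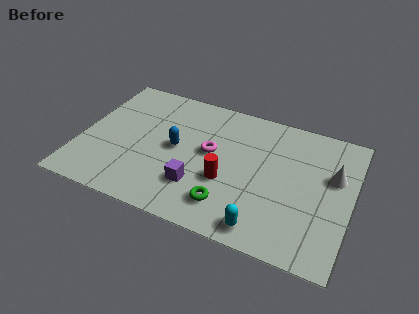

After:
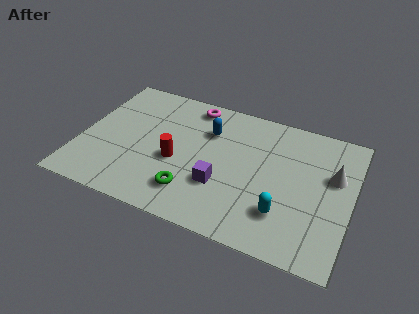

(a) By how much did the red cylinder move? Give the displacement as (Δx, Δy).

(-2.1, 0.3)

From the two frames, the red cylinder sits at roughly (6.1, 2.7) before and (4.0, 3.0) after.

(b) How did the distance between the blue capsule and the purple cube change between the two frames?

+0.8

The distance was about 2.0 in the first image and 2.8 in the second, so they moved 0.8 units further apart.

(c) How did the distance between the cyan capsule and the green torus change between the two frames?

+2.1

The distance was about 1.6 in the first image and 3.7 in the second, so they moved 2.1 units further apart.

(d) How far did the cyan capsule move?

1.2

The cyan capsule was near (7.8, 0.9) before and (8.5, 1.9) after, so it travelled √(0.7² + 1.0²) ≈ 1.2 units.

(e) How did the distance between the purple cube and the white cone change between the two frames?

-1.0

They were about 5.9 units apart before and 4.9 after — 1.0 units closer together.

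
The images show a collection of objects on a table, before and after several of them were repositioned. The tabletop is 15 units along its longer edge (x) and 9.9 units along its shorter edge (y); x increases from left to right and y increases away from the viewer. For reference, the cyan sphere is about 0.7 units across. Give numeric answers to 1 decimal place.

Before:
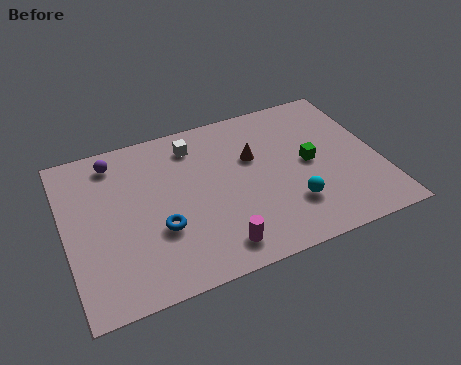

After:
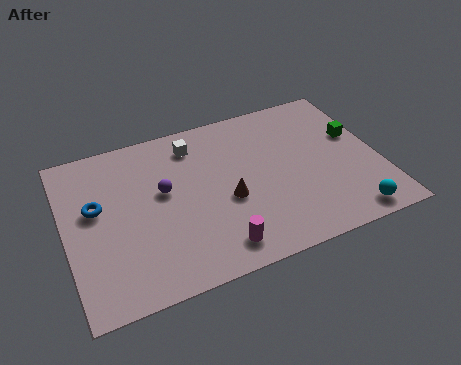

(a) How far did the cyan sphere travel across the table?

3.1

The cyan sphere moved from about (10.5, 2.7) to (13.1, 1.1), a distance of √(2.6² + 1.6²) ≈ 3.1.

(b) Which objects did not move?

the white cube and the magenta cylinder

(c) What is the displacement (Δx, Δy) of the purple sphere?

(2.1, -2.7)

The purple sphere started near (2.6, 8.4) and ended near (4.7, 5.7).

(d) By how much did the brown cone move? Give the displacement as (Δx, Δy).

(-1.5, -2.2)

From the two frames, the brown cone sits at roughly (9.1, 6.3) before and (7.6, 4.1) after.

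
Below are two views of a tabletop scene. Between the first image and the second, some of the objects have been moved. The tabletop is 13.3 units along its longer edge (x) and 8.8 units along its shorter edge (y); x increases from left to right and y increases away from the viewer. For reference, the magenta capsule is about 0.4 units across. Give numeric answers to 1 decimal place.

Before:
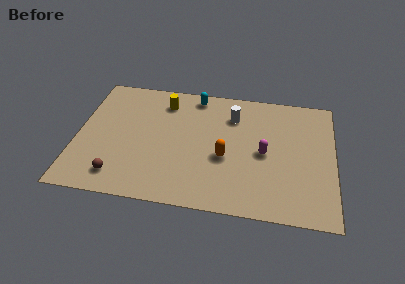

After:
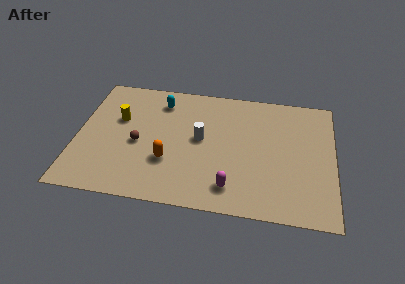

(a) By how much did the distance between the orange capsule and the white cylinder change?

-0.6

Before: roughly 3.0 units apart; after: 2.4. That's 0.6 units closer together.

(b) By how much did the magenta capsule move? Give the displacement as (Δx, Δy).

(-1.6, -2.6)

From the two frames, the magenta capsule sits at roughly (9.7, 4.2) before and (8.1, 1.6) after.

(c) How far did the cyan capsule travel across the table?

1.9

The cyan capsule was near (6.0, 7.8) before and (4.2, 7.1) after, so it travelled √(1.8² + 0.7²) ≈ 1.9 units.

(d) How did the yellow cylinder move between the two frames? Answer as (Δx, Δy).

(-2.3, -1.6)

The yellow cylinder started near (4.4, 7.1) and ended near (2.1, 5.5).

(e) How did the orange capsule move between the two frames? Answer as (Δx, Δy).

(-2.9, -0.7)

The orange capsule was at about (7.7, 3.6) and moved to about (4.8, 2.9).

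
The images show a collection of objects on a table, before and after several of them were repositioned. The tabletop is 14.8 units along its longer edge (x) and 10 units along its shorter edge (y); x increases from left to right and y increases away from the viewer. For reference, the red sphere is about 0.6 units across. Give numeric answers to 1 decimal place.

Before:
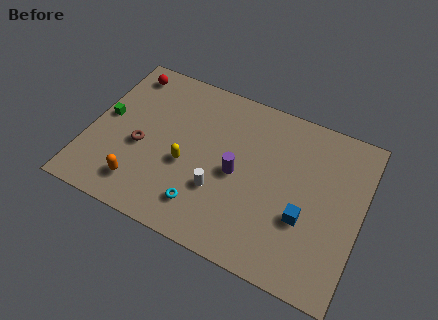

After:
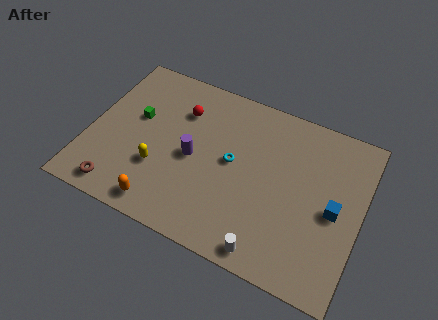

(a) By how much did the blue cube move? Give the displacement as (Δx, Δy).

(1.5, 1.1)

From the two frames, the blue cube sits at roughly (11.9, 3.6) before and (13.4, 4.7) after.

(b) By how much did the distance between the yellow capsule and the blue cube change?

+3.0

The distance was about 6.5 in the first image and 9.5 in the second, so they moved 3.0 units further apart.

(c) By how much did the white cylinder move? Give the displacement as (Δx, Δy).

(3.0, -2.3)

From the two frames, the white cylinder sits at roughly (7.3, 3.3) before and (10.3, 1.0) after.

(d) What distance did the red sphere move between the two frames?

3.5

From (1.4, 8.6) to (4.7, 7.3), the red sphere covered √(3.3² + 1.3²) ≈ 3.5 units.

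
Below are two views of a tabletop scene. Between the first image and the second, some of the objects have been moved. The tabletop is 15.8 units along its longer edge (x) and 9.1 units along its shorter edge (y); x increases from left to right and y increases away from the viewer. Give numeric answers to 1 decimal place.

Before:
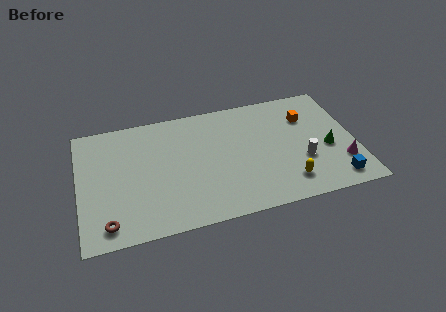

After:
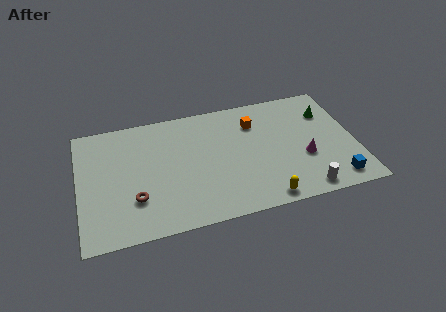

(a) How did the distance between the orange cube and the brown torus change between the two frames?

-4.6

They were about 12.8 units apart before and 8.2 after — 4.6 units closer together.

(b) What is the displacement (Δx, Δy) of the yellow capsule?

(-1.4, -0.9)

From the two frames, the yellow capsule sits at roughly (11.7, 1.8) before and (10.3, 0.9) after.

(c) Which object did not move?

the blue cube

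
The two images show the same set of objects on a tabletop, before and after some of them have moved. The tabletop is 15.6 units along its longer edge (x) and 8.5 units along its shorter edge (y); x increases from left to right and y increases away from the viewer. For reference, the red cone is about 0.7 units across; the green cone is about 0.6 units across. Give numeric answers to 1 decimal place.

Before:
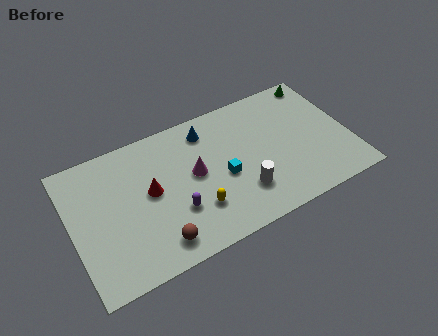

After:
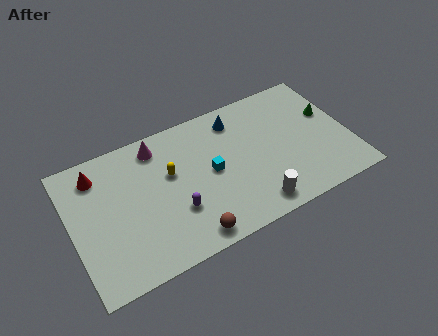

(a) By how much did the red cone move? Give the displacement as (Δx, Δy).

(-2.7, 2.3)

The red cone was at about (4.4, 4.6) and moved to about (1.7, 6.9).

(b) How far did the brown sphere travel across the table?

1.7

The brown sphere was near (4.4, 1.4) before and (6.1, 1.0) after, so it travelled √(1.7² + 0.4²) ≈ 1.7 units.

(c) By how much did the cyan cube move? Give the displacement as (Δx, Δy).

(-0.6, 0.6)

From the two frames, the cyan cube sits at roughly (8.4, 3.7) before and (7.8, 4.3) after.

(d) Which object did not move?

the purple capsule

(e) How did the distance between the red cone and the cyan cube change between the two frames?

+2.5

The distance was about 4.1 in the first image and 6.6 in the second, so they moved 2.5 units further apart.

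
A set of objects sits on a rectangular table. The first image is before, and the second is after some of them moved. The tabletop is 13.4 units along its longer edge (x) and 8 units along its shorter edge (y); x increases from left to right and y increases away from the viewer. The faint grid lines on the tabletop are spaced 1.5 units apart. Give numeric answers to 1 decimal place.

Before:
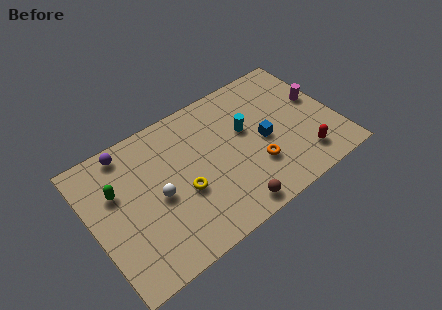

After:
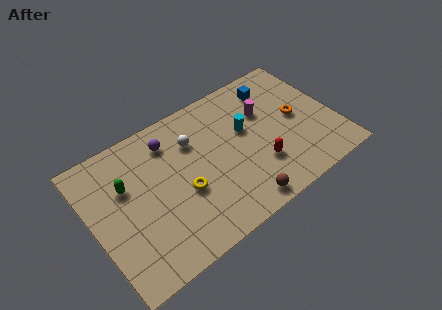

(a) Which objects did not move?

the yellow torus and the cyan cylinder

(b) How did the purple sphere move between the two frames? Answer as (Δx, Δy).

(2.2, -0.7)

From the two frames, the purple sphere sits at roughly (2.4, 7.1) before and (4.6, 6.4) after.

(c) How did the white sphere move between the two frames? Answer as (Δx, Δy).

(2.3, 2.0)

From the two frames, the white sphere sits at roughly (3.5, 3.7) before and (5.8, 5.7) after.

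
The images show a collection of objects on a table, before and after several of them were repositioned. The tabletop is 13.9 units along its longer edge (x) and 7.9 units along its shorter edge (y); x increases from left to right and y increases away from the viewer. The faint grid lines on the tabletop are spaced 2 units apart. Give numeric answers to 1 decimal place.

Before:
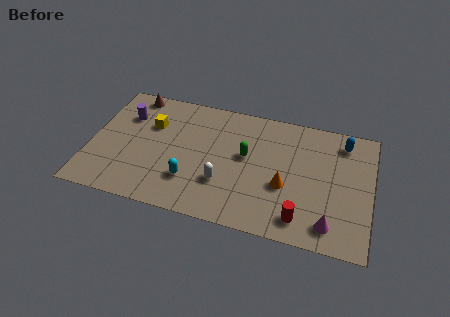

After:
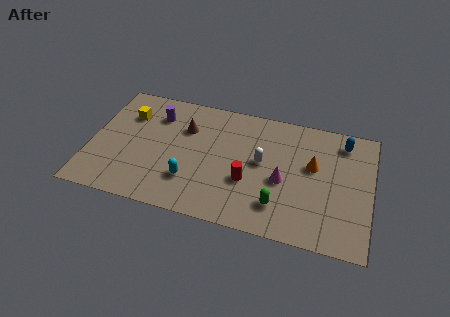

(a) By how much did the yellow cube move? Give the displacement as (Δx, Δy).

(-1.2, 0.4)

The yellow cube was at about (2.9, 5.3) and moved to about (1.7, 5.7).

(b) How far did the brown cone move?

3.2

From (1.8, 7.1) to (4.6, 5.5), the brown cone covered √(2.8² + 1.6²) ≈ 3.2 units.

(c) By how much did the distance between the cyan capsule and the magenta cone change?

-2.3

The distance was about 7.0 in the first image and 4.7 in the second, so they moved 2.3 units closer together.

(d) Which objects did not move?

the blue capsule and the cyan capsule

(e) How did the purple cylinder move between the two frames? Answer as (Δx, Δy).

(1.5, 0.4)

The purple cylinder started near (1.6, 5.6) and ended near (3.1, 6.0).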